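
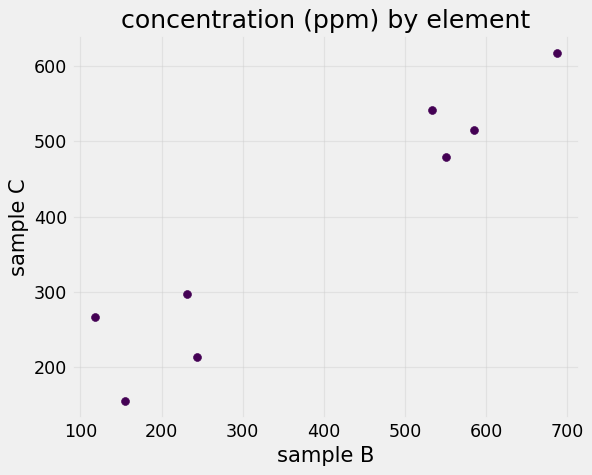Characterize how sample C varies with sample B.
Points are positively correlated; strong (|r| ≈ 1.0).

positive, strong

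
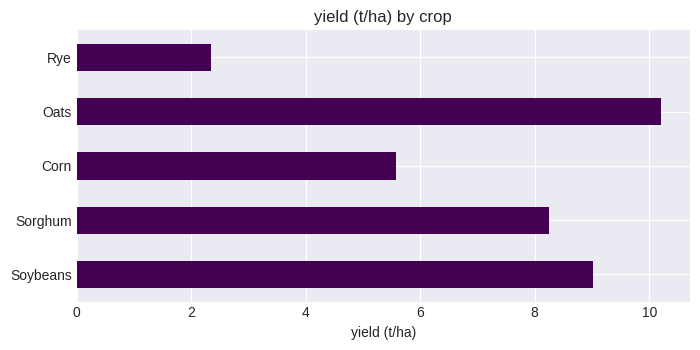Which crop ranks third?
Top 4: Oats ≈ 10, Soybeans ≈ 9, Sorghum ≈ 8, Corn ≈ 6.

Sorghum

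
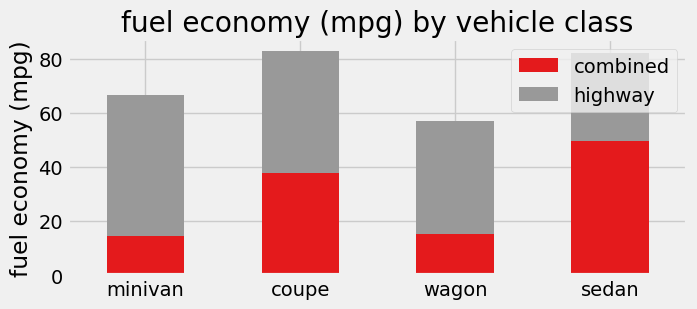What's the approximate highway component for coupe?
highway top ≈ 80, bottom ≈ 40; segment ≈ 40.

≈ 40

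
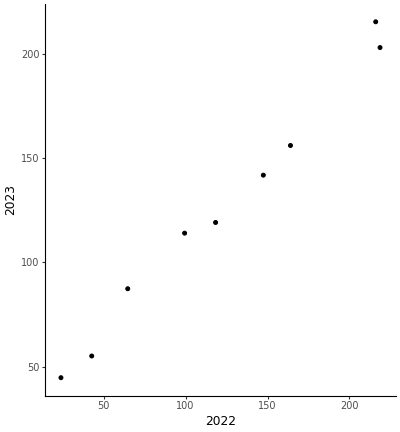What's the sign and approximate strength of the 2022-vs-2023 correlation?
Points are positively correlated; strong (|r| ≈ 1.0).

positive, strong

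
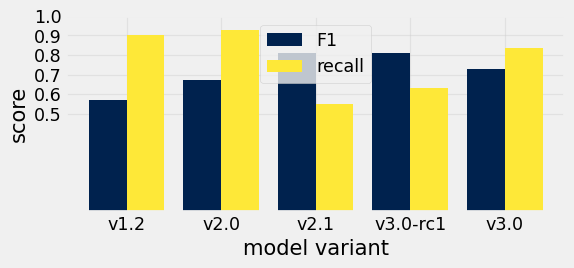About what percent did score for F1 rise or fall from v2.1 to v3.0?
v2.1 ≈ 0.8, v3.0 ≈ 0.7; (0.7 − 0.8) / 0.8 ≈ -12.5%.

≈ -12.5%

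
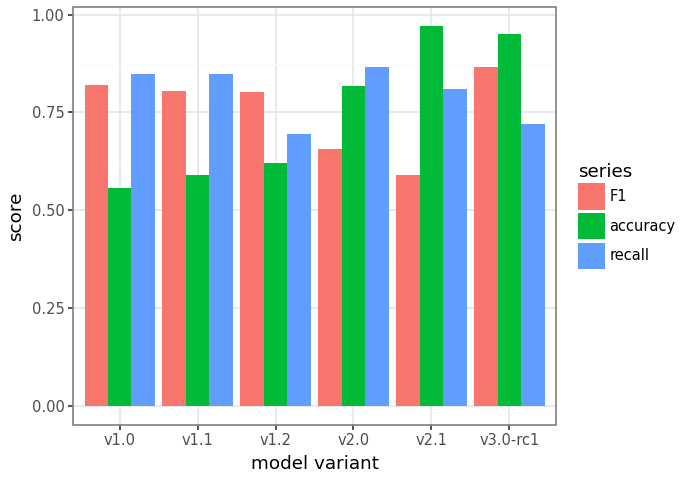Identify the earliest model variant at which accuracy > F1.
v1.2: accuracy ≈ 0.6 vs F1 ≈ 0.8 (not yet); v2.0: accuracy ≈ 0.8 vs F1 ≈ 0.7 (first crossover).

v2.0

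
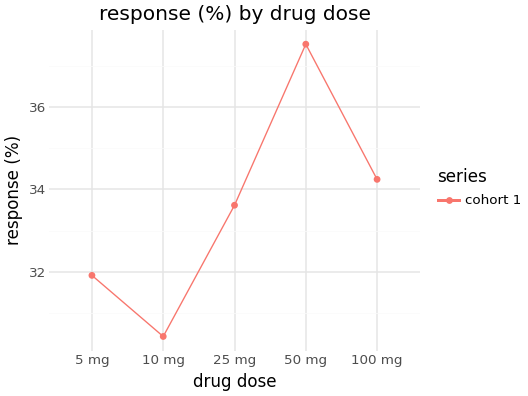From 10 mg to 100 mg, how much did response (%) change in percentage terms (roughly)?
10 mg ≈ 30, 100 mg ≈ 34; (34 − 30) / 30 ≈ +13.3%.

≈ +13.3%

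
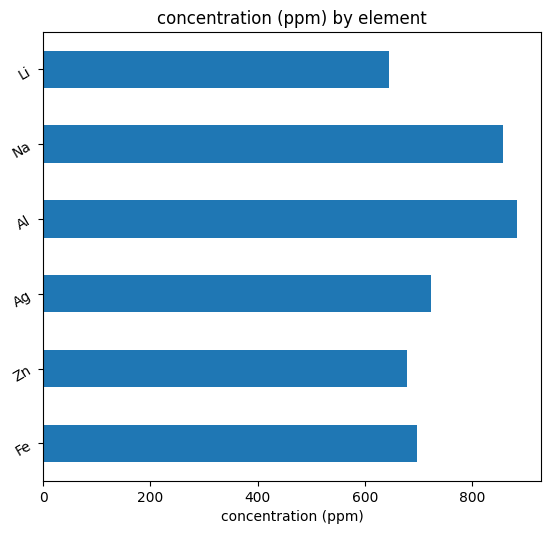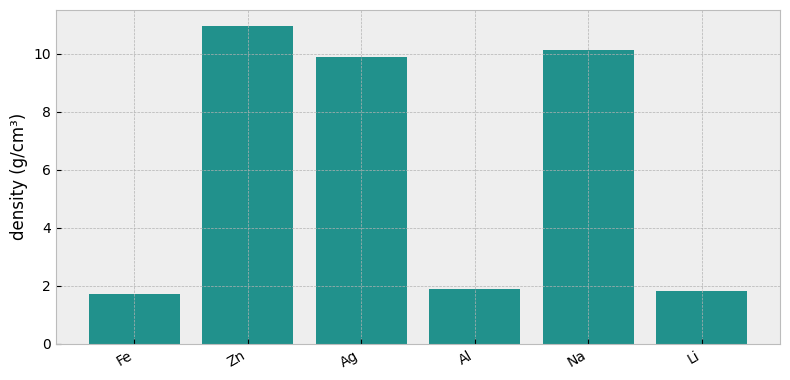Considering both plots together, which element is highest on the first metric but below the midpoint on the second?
Al

Chart 2 median density (g/cm³) ≈ 6; below-median elements: Fe, Al, Li. Among those, Al has the highest concentration (ppm) (≈ 900).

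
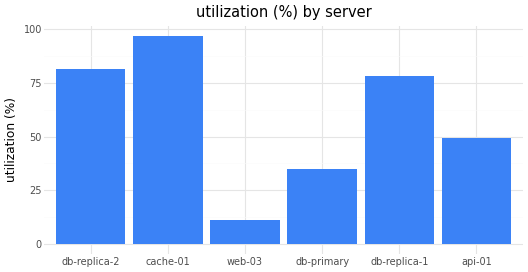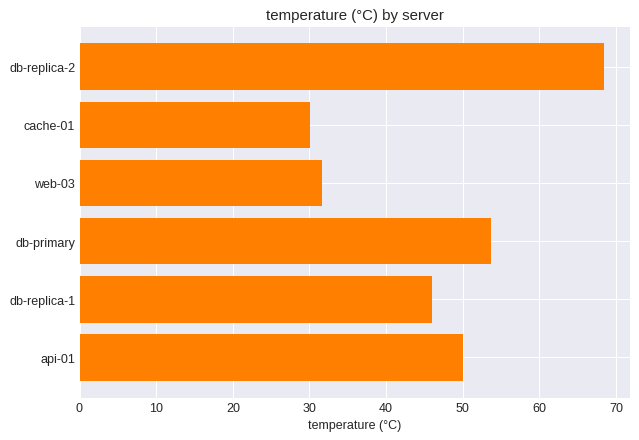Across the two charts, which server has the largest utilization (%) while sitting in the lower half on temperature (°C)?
cache-01

Chart 2 median temperature (°C) ≈ 50; below-median servers: cache-01, web-03, db-replica-1. Among those, cache-01 has the highest utilization (%) (≈ 100).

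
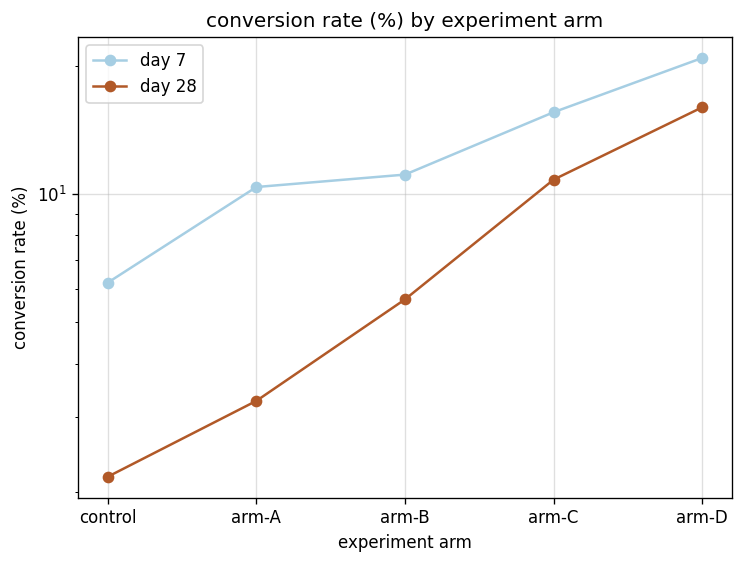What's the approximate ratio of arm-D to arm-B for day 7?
arm-D ≈ 20, arm-B ≈ 12; 20/12 ≈ 1.67.

≈ 1.67×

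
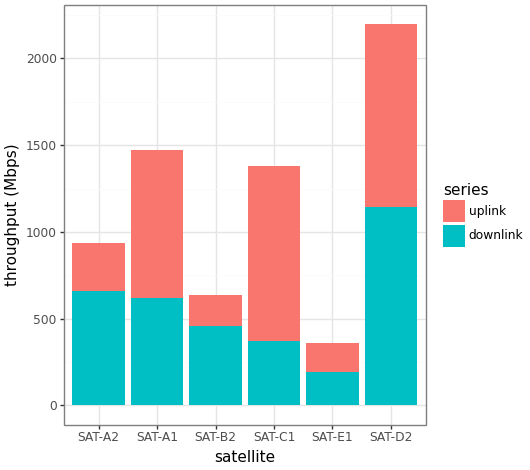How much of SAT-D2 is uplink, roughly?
≈ 1000

uplink top ≈ 2200, bottom ≈ 1200; segment ≈ 1000.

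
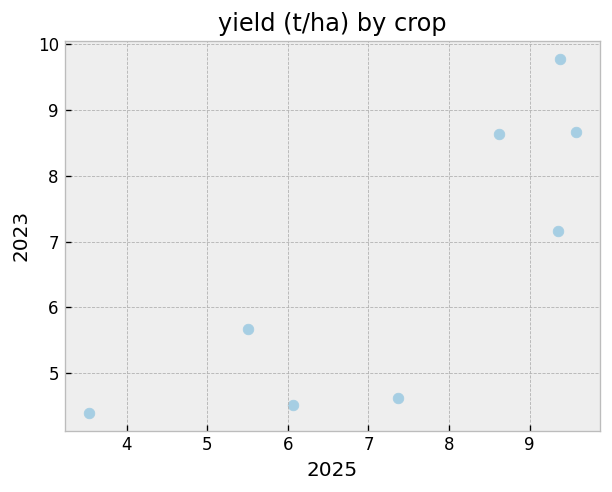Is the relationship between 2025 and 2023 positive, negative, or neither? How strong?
positive, strong

Points are positively correlated; strong (|r| ≈ 0.8).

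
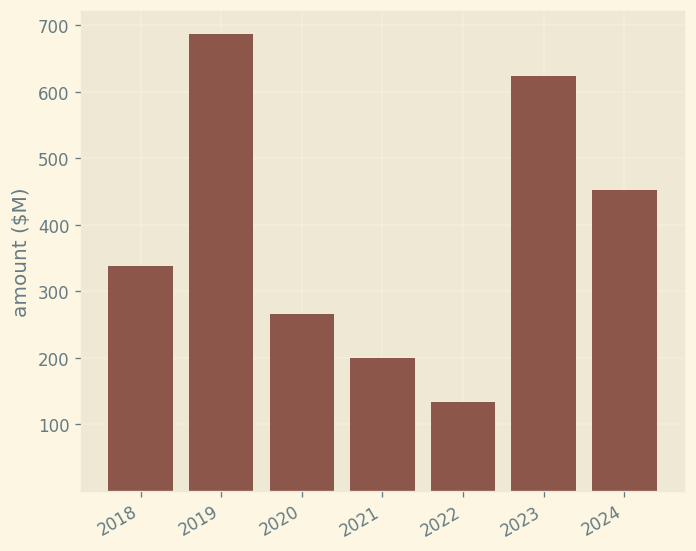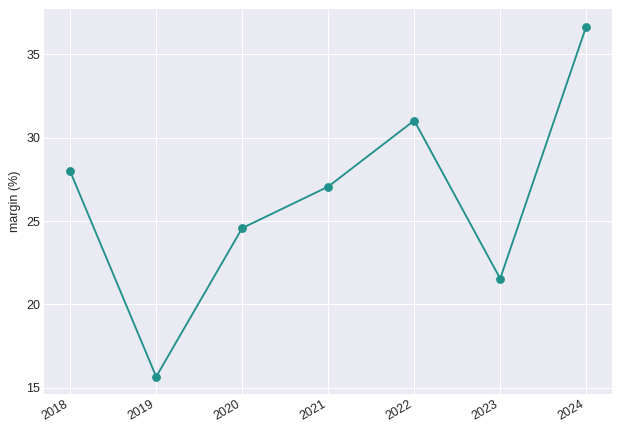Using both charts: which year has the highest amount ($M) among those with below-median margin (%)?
2019

Chart 2 median margin (%) ≈ 25; below-median years: 2019, 2020, 2023. Among those, 2019 has the highest amount ($M) (≈ 700).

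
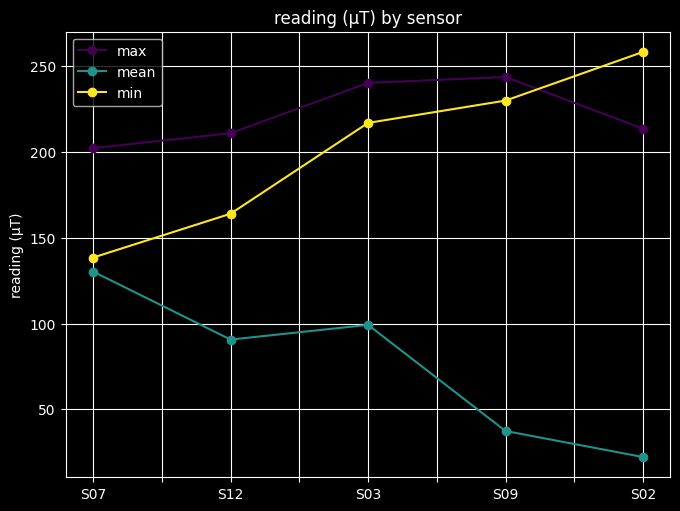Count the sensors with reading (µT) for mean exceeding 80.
Above 80: S07, S12, S03.

3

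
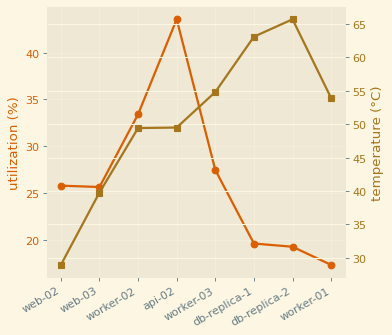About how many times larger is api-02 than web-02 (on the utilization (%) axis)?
≈ 1.8×

api-02 ≈ 45, web-02 ≈ 25; 45/25 ≈ 1.8.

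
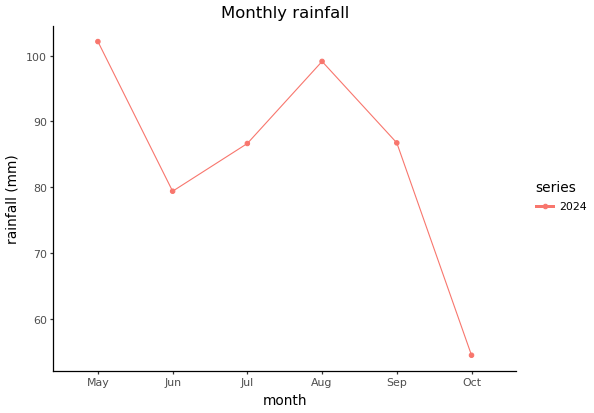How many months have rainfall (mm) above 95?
Above 95: May, Aug.

2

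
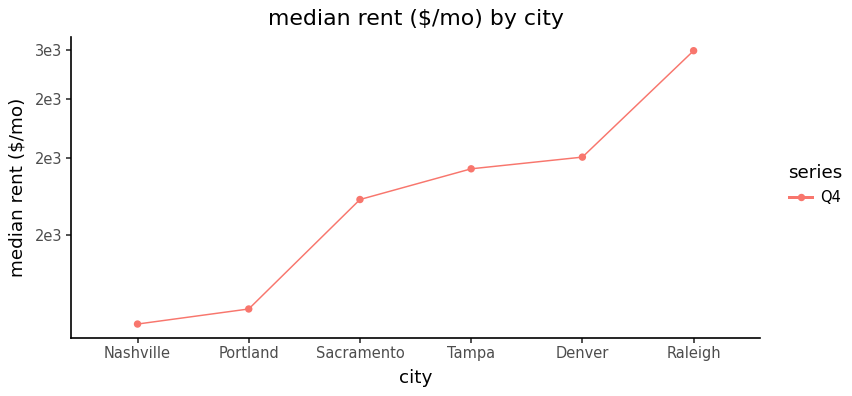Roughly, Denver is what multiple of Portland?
Denver ≈ 2000, Portland ≈ 1200; 2000/1200 ≈ 1.67.

≈ 1.67×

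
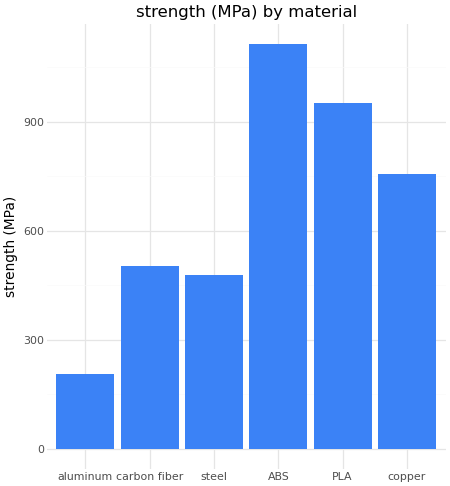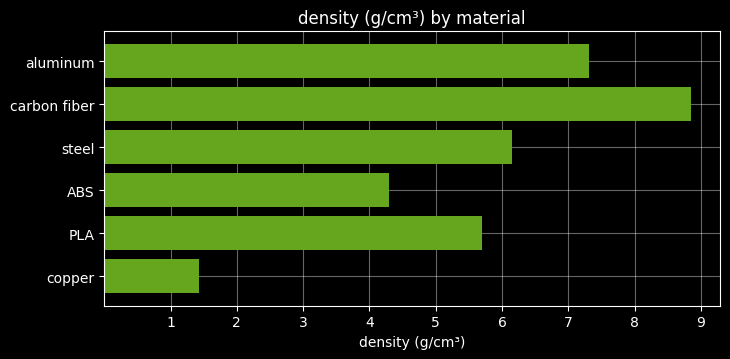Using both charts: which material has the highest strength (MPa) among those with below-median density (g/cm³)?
Chart 2 median density (g/cm³) ≈ 6; below-median materials: ABS, PLA, copper. Among those, ABS has the highest strength (MPa) (≈ 1200).

ABS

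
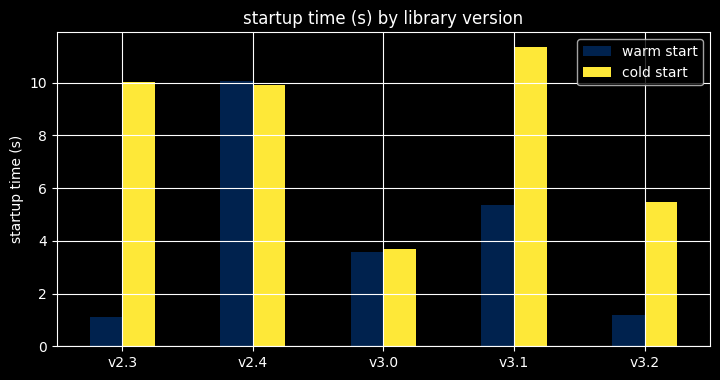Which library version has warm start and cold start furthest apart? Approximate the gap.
v2.3, ≈ 9 s

v2.3: warm start ≈ 1, cold start ≈ 10 → gap ≈ 9. Next-largest (v3.1) is only ≈ 6.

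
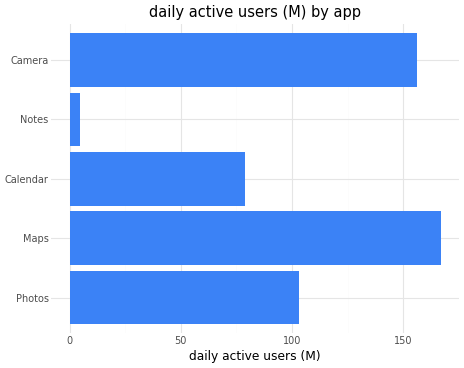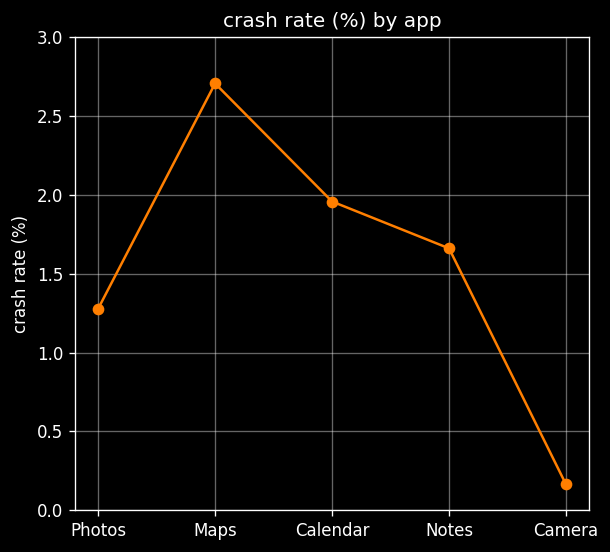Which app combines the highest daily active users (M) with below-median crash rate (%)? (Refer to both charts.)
Camera

Chart 2 median crash rate (%) ≈ 1.5; below-median apps: Photos, Camera. Among those, Camera has the highest daily active users (M) (≈ 160).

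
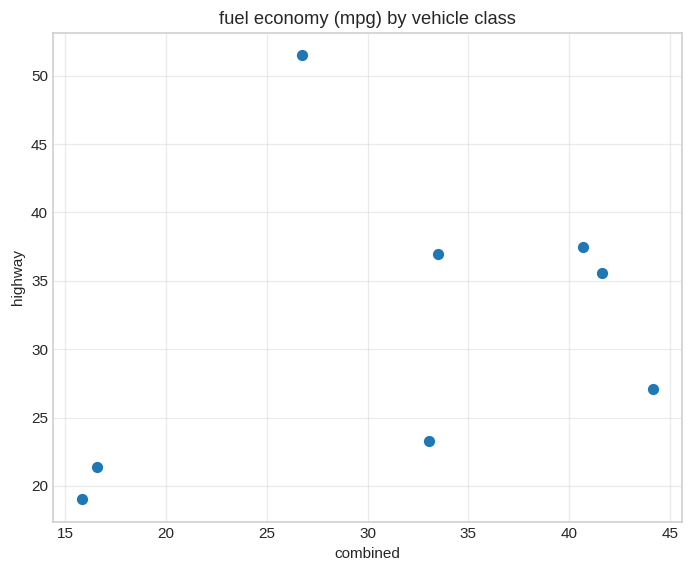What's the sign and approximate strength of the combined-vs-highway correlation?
positive, weak

Points are positively correlated; weak (|r| ≈ 0.3).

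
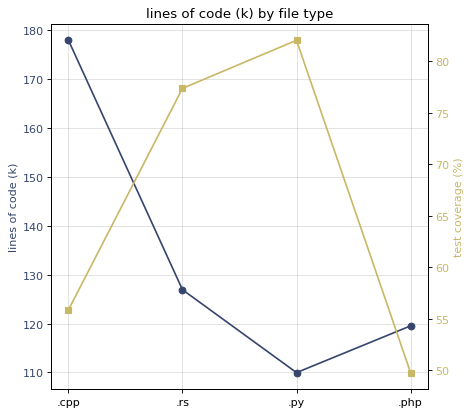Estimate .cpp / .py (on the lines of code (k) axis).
.cpp ≈ 180, .py ≈ 110; 180/110 ≈ 1.64.

≈ 1.64×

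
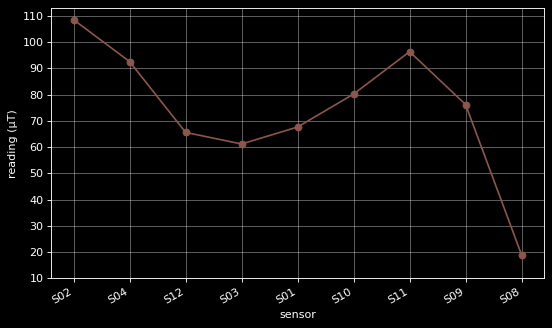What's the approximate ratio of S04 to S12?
S04 ≈ 90, S12 ≈ 70; 90/70 ≈ 1.29.

≈ 1.29×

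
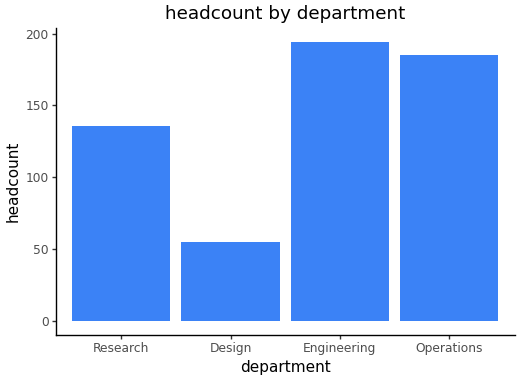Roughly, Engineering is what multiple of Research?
≈ 1.43×

Engineering ≈ 200, Research ≈ 140; 200/140 ≈ 1.43.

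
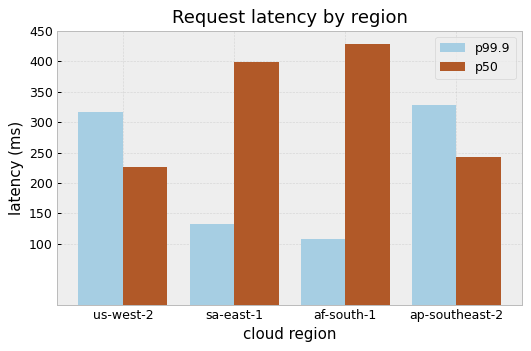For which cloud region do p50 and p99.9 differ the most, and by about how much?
af-south-1: p50 ≈ 450, p99.9 ≈ 100 → gap ≈ 350. Next-largest (sa-east-1) is only ≈ 250.

af-south-1, ≈ 350 ms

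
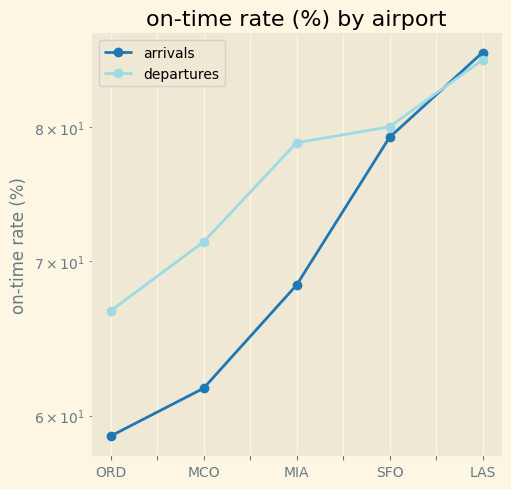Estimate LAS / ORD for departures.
LAS ≈ 85, ORD ≈ 65; 85/65 ≈ 1.31.

≈ 1.31×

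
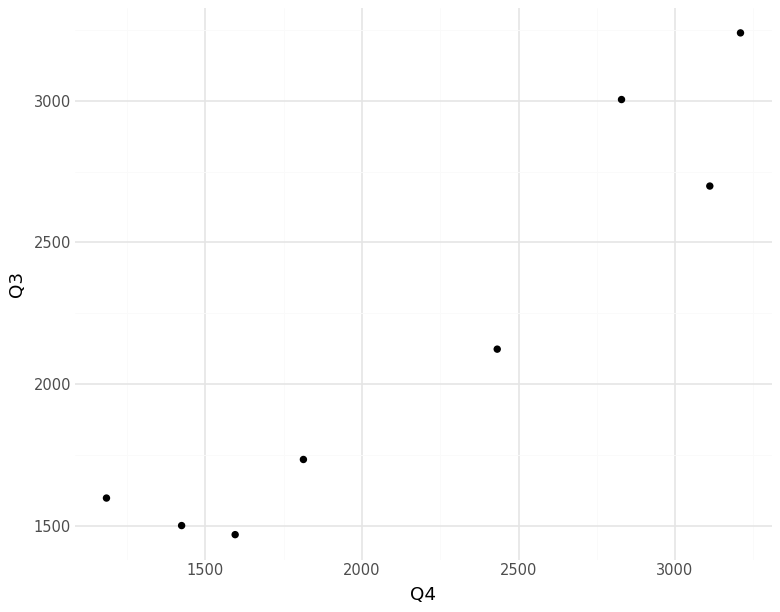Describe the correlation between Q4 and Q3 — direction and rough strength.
Points are positively correlated; strong (|r| ≈ 0.9).

positive, strong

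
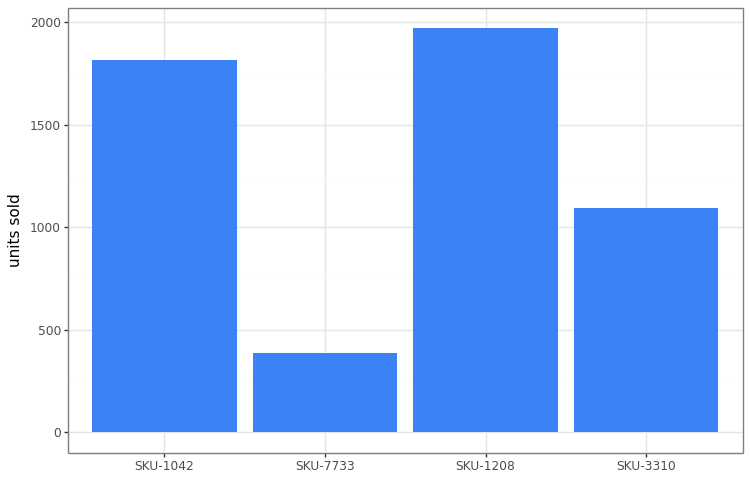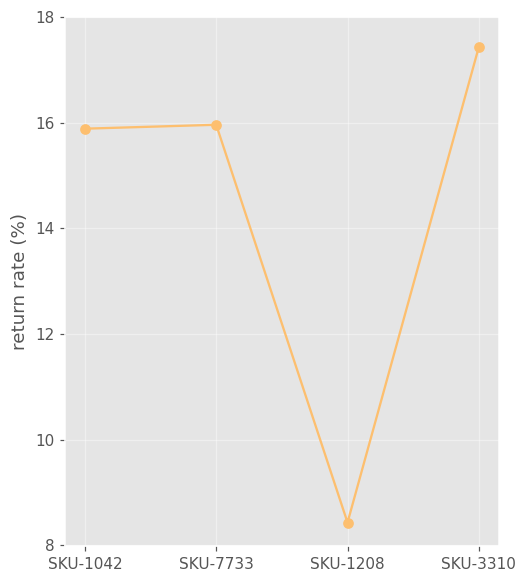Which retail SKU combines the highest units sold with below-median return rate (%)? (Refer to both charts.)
Chart 2 median return rate (%) ≈ 16; below-median retail SKUs: SKU-1042, SKU-1208. Among those, SKU-1208 has the highest units sold (≈ 2000).

SKU-1208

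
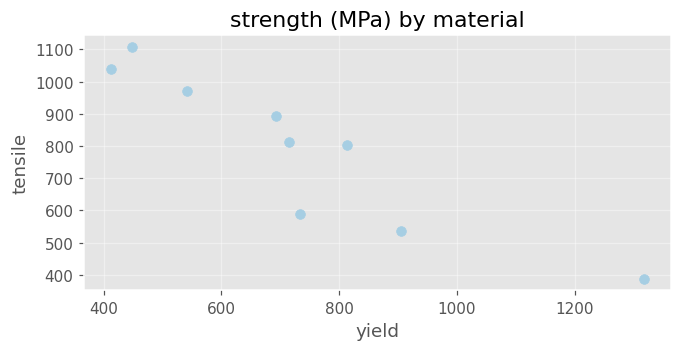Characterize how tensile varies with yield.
negative, strong

Points are negatively correlated; strong (|r| ≈ 0.9).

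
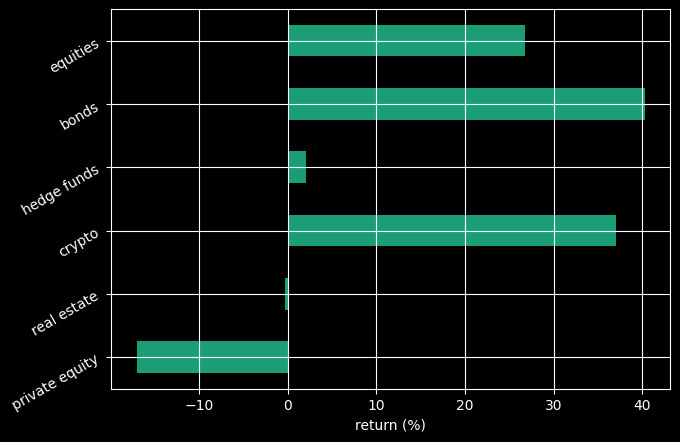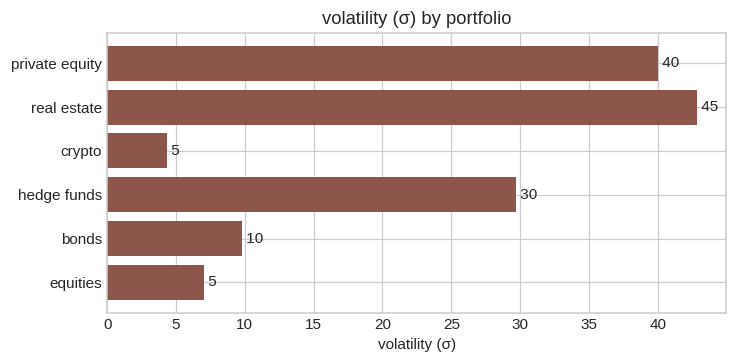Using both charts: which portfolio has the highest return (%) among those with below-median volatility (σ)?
bonds

Chart 2 median volatility (σ) ≈ 20; below-median portfolios: crypto, bonds, equities. Among those, bonds has the highest return (%) (≈ 40).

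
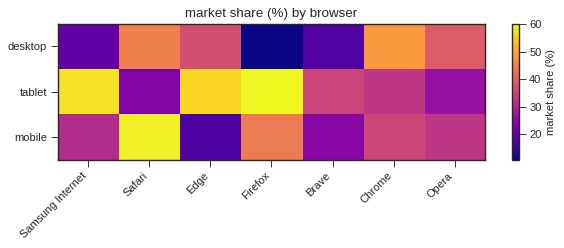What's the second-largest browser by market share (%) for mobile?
Firefox

Top 3 for mobile: Safari ≈ 60, Firefox ≈ 45, Chrome ≈ 35.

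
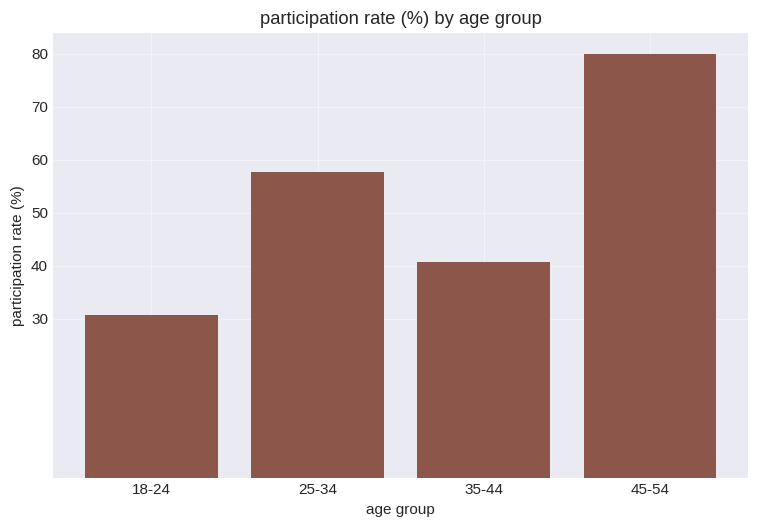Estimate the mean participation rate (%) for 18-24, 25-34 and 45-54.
≈ 57

(30 + 60 + 80) / 3 ≈ 57.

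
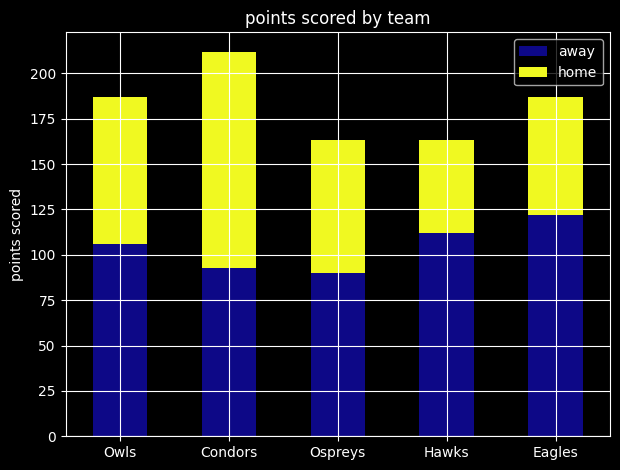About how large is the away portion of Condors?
away top ≈ 100, bottom ≈ 0; segment ≈ 100.

≈ 100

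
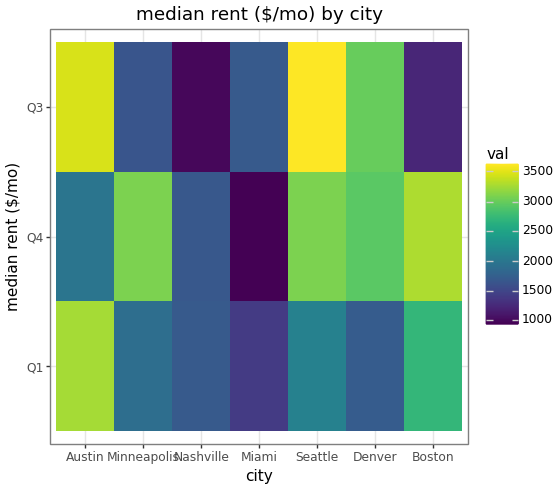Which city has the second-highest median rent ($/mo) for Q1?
Top 3 for Q1: Austin ≈ 3500, Boston ≈ 2500, Seattle ≈ 2000.

Boston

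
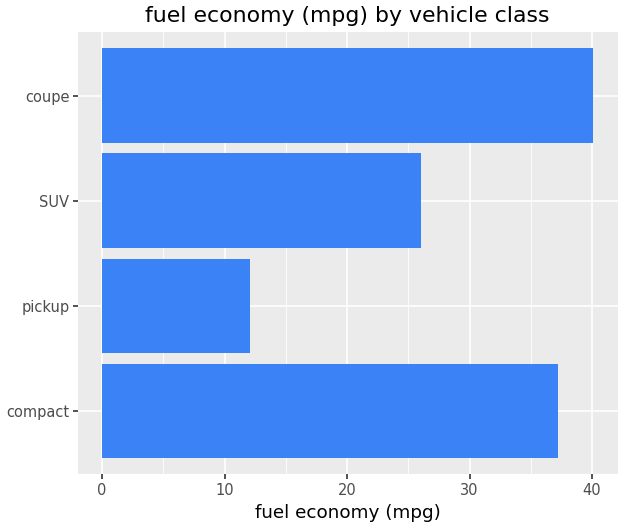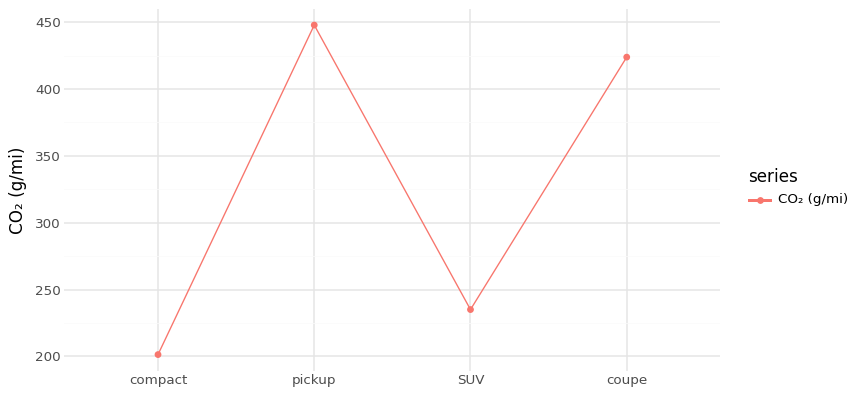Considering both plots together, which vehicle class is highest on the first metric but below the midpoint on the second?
Chart 2 median CO₂ (g/mi) ≈ 350; below-median vehicle classes: compact, SUV. Among those, compact has the highest fuel economy (mpg) (≈ 35).

compact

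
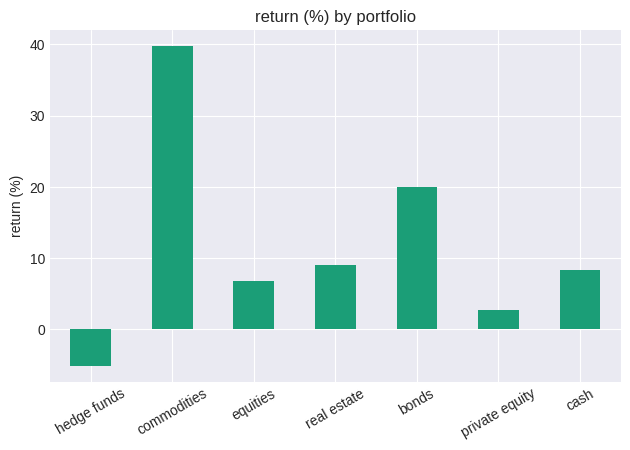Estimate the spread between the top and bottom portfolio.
Max commodities ≈ 40, min hedge funds ≈ -5; range ≈ 45.

≈ 45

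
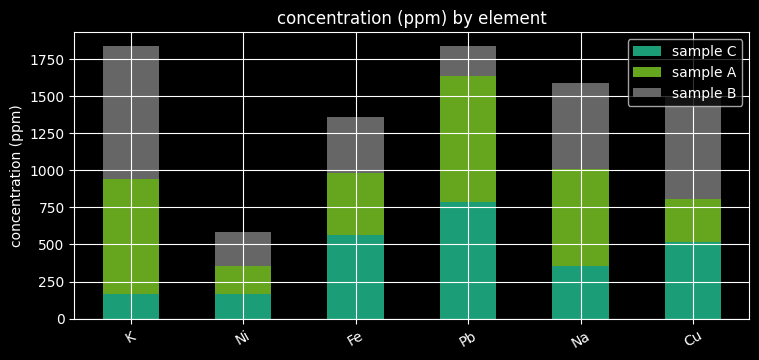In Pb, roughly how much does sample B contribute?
sample B top ≈ 1800, bottom ≈ 1600; segment ≈ 200.

≈ 200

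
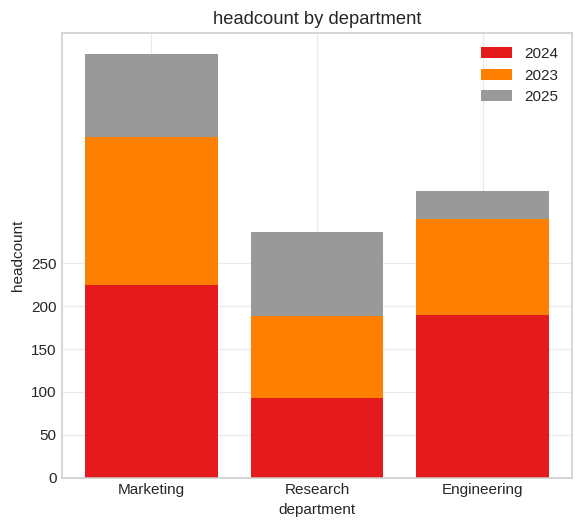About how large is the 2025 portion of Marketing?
2025 top ≈ 500, bottom ≈ 400; segment ≈ 100.

≈ 100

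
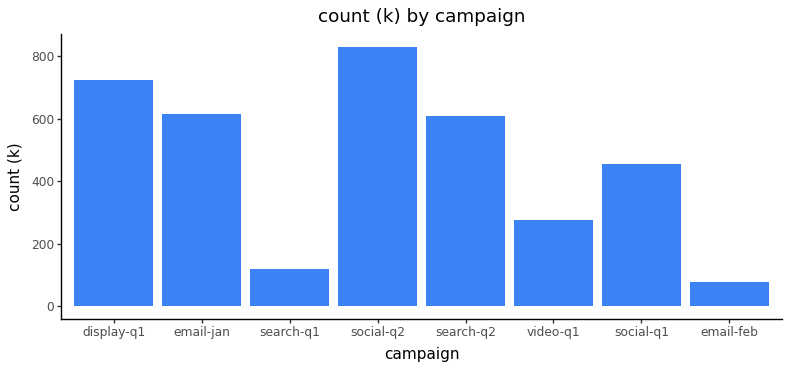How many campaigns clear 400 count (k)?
5

Above 400: display-q1, email-jan, social-q2, search-q2, social-q1.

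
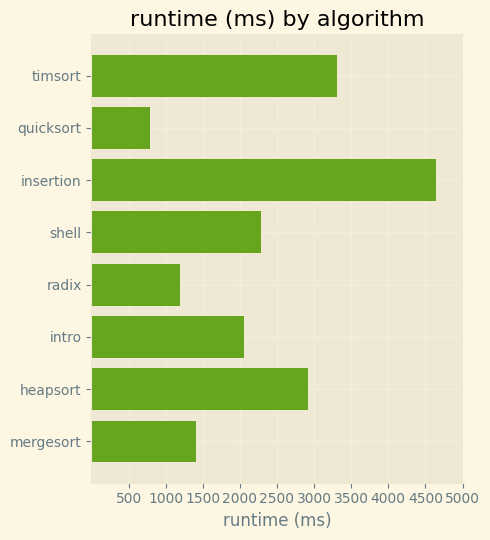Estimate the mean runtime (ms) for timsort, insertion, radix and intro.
≈ 2750

(3500 + 4500 + 1000 + 2000) / 4 ≈ 2750.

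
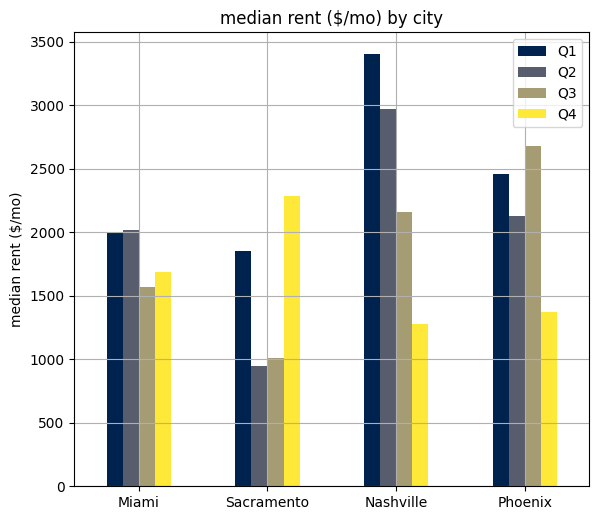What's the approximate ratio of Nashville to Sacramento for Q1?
≈ 1.75×

Nashville ≈ 3500, Sacramento ≈ 2000; 3500/2000 ≈ 1.75.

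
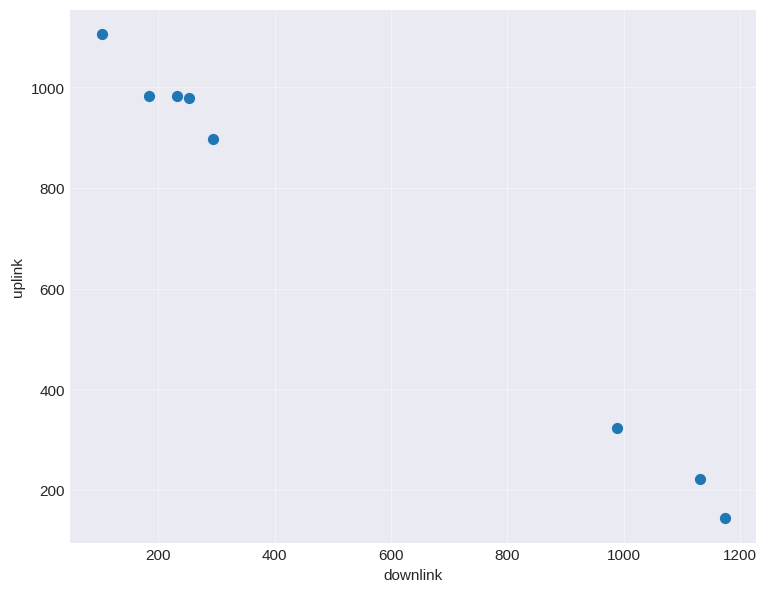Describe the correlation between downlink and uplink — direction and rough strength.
negative, strong

Points are negatively correlated; strong (|r| ≈ 1.0).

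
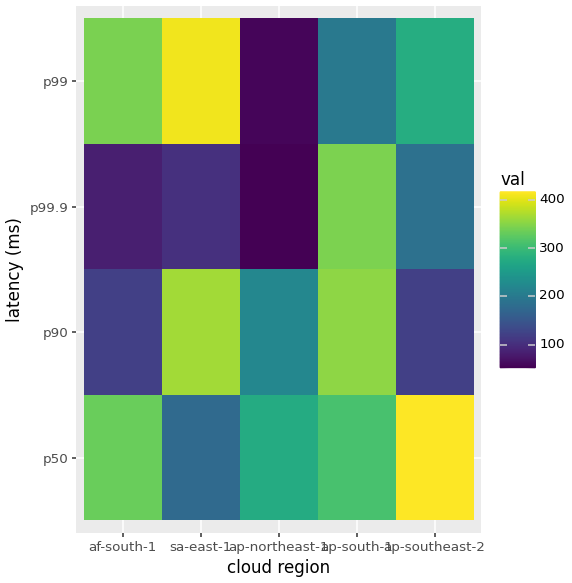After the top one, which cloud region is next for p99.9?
ap-southeast-2

Top 3 for p99.9: ap-south-1 ≈ 350, ap-southeast-2 ≈ 200, sa-east-1 ≈ 100.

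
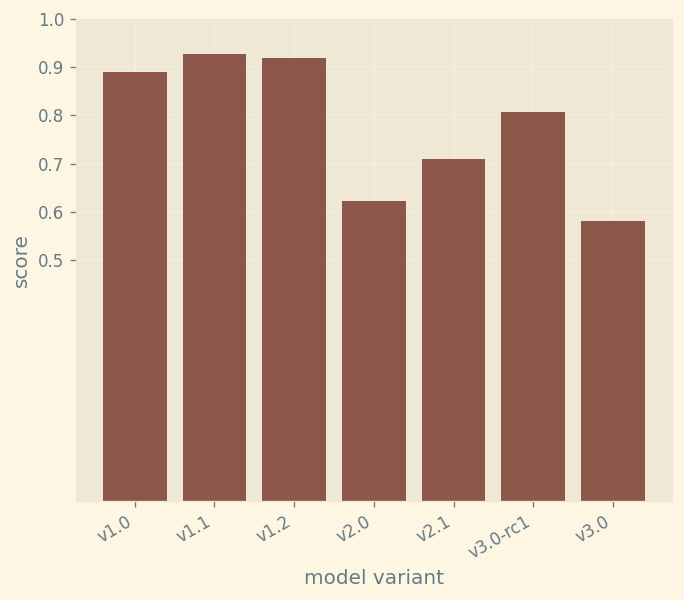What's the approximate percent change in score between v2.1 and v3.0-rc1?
≈ +14.3%

v2.1 ≈ 0.7, v3.0-rc1 ≈ 0.8; (0.8 − 0.7) / 0.7 ≈ +14.3%.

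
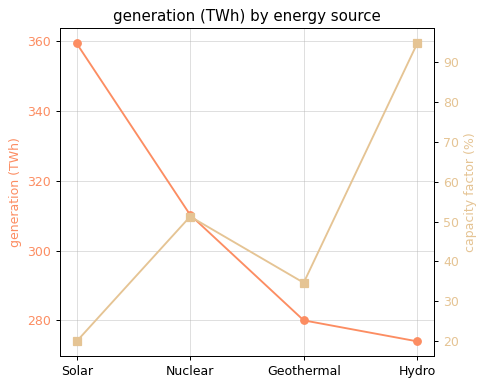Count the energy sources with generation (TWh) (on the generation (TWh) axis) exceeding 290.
Above 290: Solar, Nuclear.

2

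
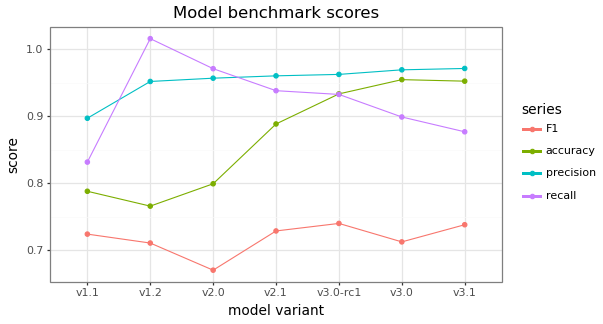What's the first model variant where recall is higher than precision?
v1.2

v1.1: recall ≈ 0.85 vs precision ≈ 0.90 (not yet); v1.2: recall ≈ 1.00 vs precision ≈ 0.95 (first crossover).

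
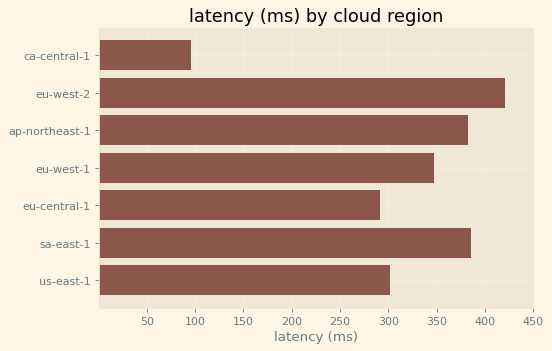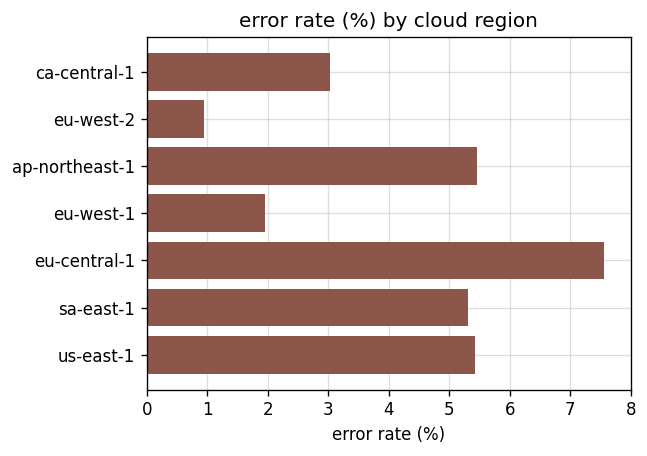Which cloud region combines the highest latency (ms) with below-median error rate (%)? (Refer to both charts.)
eu-west-2

Chart 2 median error rate (%) ≈ 5; below-median cloud regions: ca-central-1, eu-west-2, eu-west-1. Among those, eu-west-2 has the highest latency (ms) (≈ 400).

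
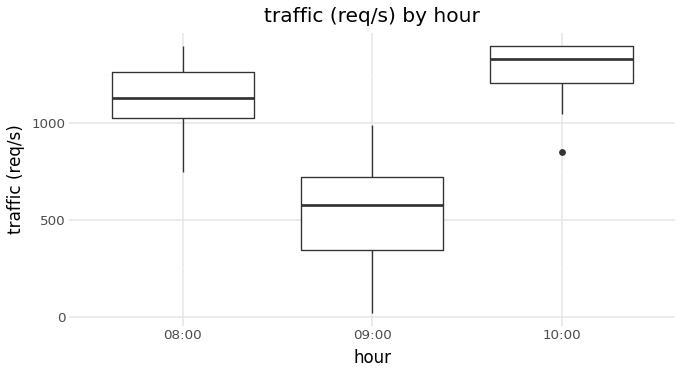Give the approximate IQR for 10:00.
≈ 200

Q3 ≈ 1400, Q1 ≈ 1200; IQR ≈ 200.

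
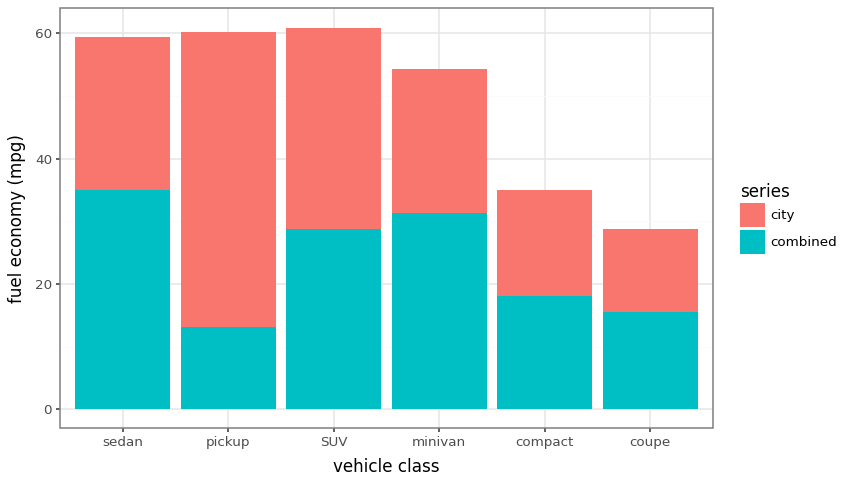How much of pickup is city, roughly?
city top ≈ 60, bottom ≈ 10; segment ≈ 50.

≈ 50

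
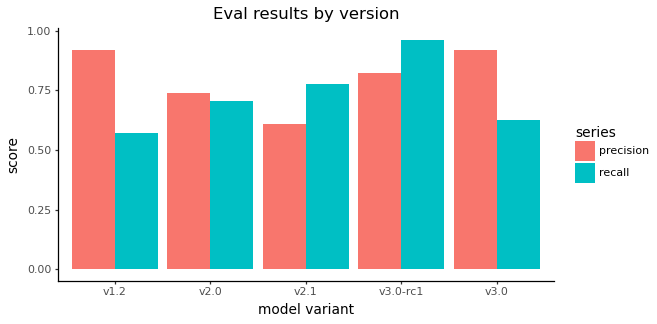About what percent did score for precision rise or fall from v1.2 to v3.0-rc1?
≈ -11.1%

v1.2 ≈ 0.9, v3.0-rc1 ≈ 0.8; (0.8 − 0.9) / 0.9 ≈ -11.1%.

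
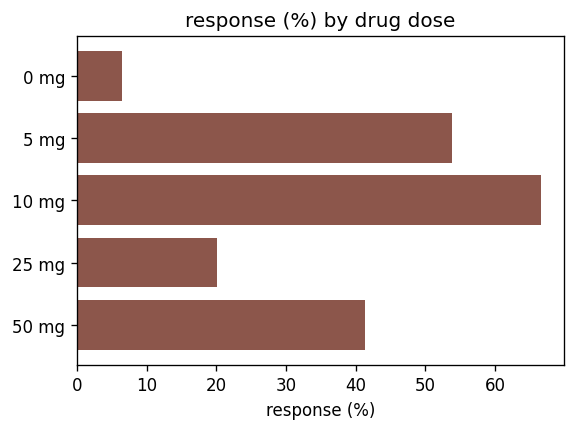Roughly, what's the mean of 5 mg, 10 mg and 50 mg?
≈ 53

(50 + 70 + 40) / 3 ≈ 53.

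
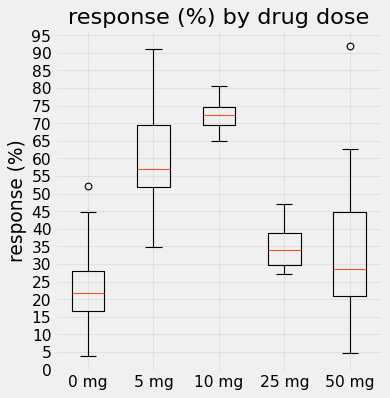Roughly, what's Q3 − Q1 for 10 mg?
Q3 ≈ 75, Q1 ≈ 70; IQR ≈ 5.

≈ 5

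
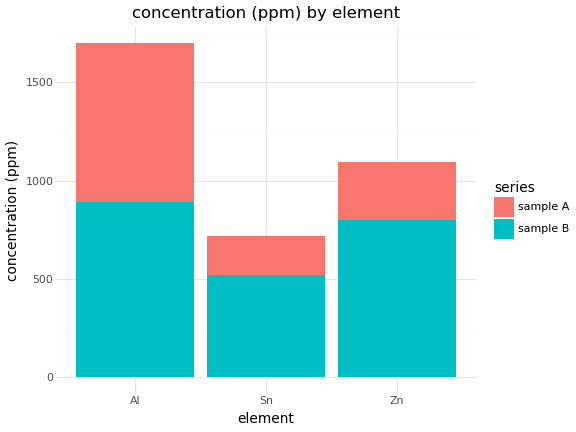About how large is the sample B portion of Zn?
sample B top ≈ 800, bottom ≈ 0; segment ≈ 800.

≈ 800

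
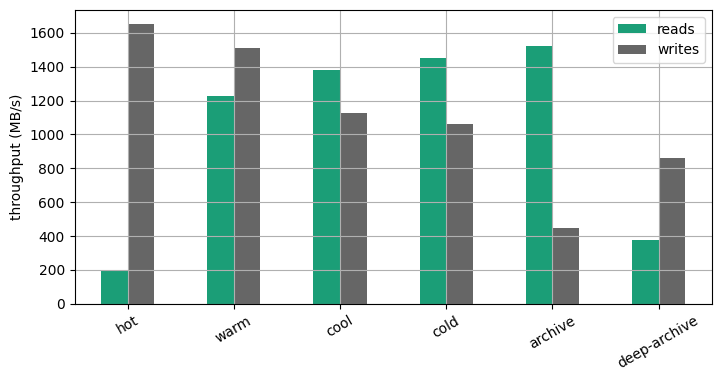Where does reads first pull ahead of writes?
warm: reads ≈ 1200 vs writes ≈ 1600 (not yet); cool: reads ≈ 1400 vs writes ≈ 1200 (first crossover).

cool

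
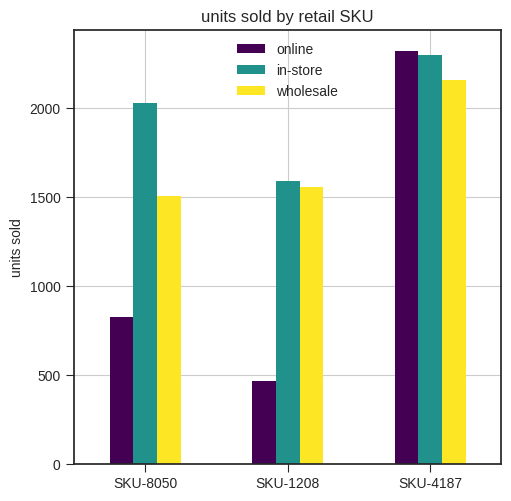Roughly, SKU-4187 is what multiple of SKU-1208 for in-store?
SKU-4187 ≈ 2200, SKU-1208 ≈ 1600; 2200/1600 ≈ 1.38.

≈ 1.38×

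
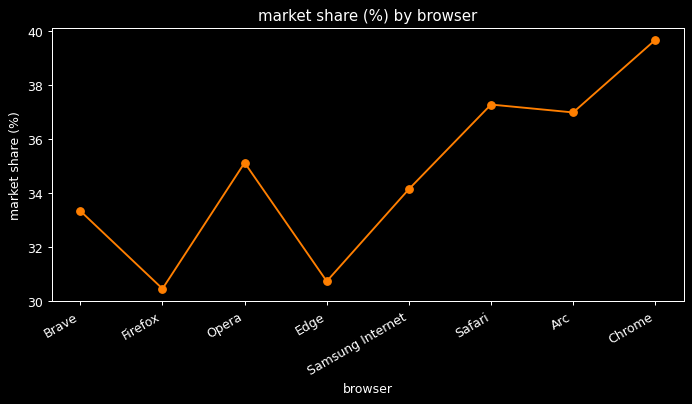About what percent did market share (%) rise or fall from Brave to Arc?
≈ +12.1%

Brave ≈ 33, Arc ≈ 37; (37 − 33) / 33 ≈ +12.1%.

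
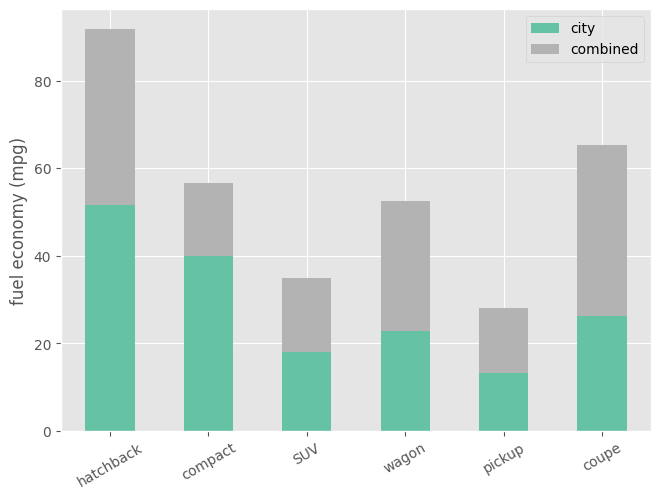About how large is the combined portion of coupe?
combined top ≈ 70, bottom ≈ 30; segment ≈ 40.

≈ 40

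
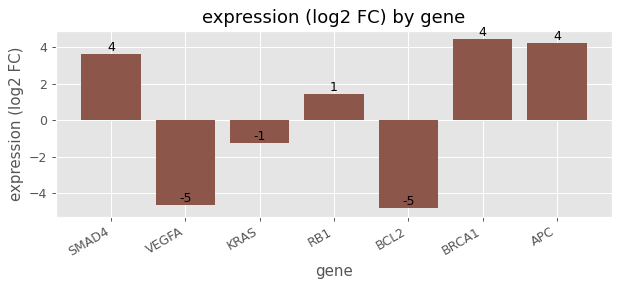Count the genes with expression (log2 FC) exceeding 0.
4

Above 0: SMAD4, RB1, BRCA1, APC.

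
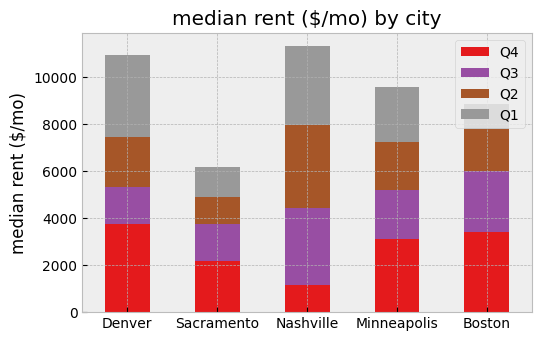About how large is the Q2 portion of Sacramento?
≈ 1000

Q2 top ≈ 5000, bottom ≈ 4000; segment ≈ 1000.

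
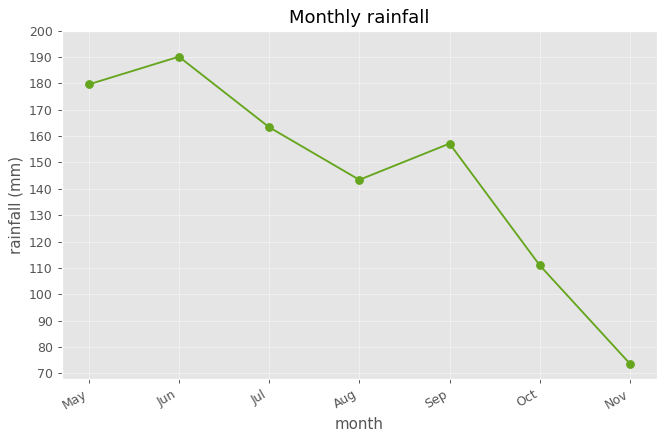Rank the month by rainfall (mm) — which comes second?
Top 3: Jun ≈ 190, May ≈ 180, Jul ≈ 160.

May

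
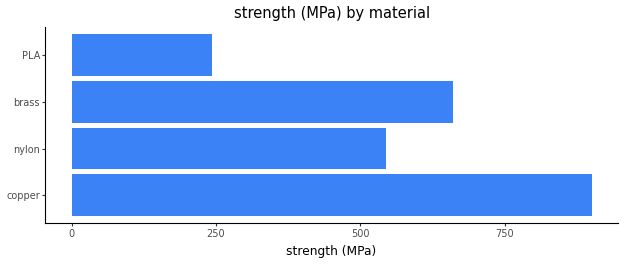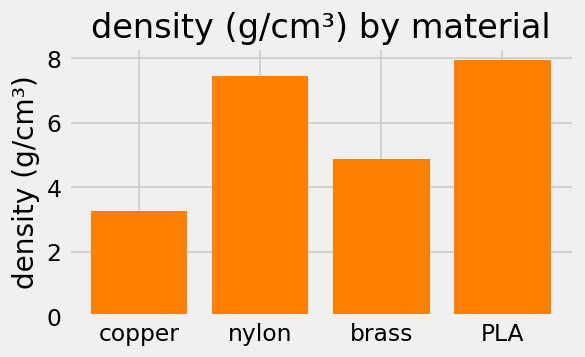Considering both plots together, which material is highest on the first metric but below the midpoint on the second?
copper

Chart 2 median density (g/cm³) ≈ 6; below-median materials: copper, brass. Among those, copper has the highest strength (MPa) (≈ 900).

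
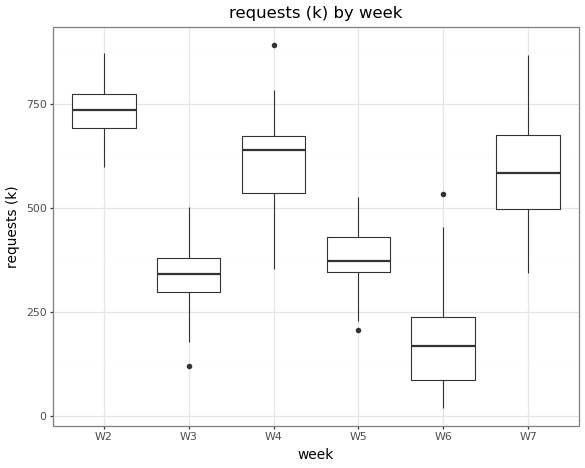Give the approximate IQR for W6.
≈ 150

Q3 ≈ 250, Q1 ≈ 100; IQR ≈ 150.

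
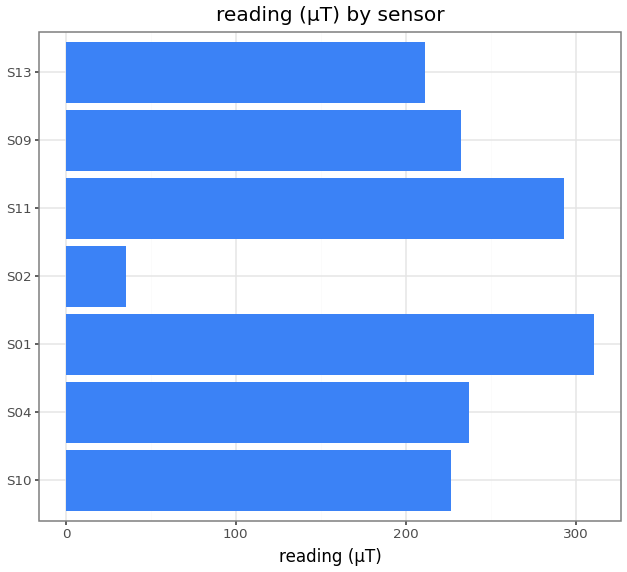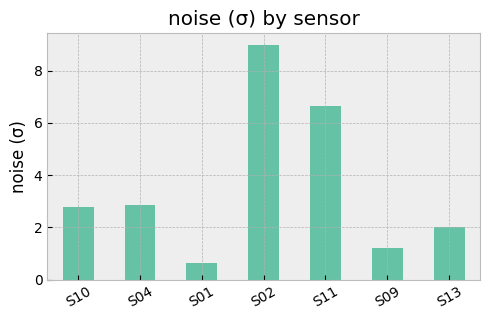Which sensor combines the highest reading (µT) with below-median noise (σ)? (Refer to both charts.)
Chart 2 median noise (σ) ≈ 3; below-median sensors: S01, S09, S13. Among those, S01 has the highest reading (µT) (≈ 300).

S01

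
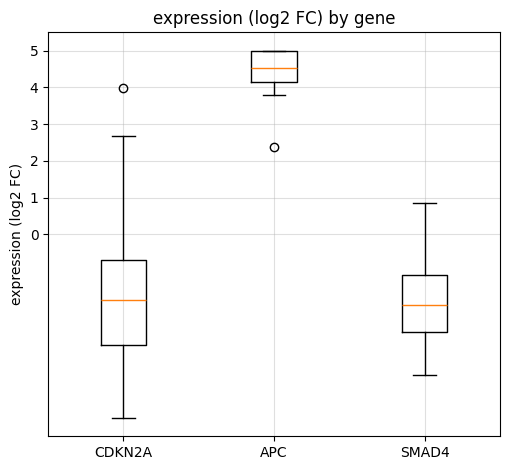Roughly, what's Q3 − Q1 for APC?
Q3 ≈ 5, Q1 ≈ 4; IQR ≈ 1.

≈ 1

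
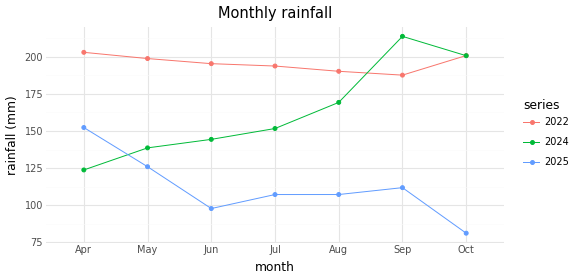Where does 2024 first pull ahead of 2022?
Sep

Aug: 2024 ≈ 160 vs 2022 ≈ 200 (not yet); Sep: 2024 ≈ 220 vs 2022 ≈ 180 (first crossover).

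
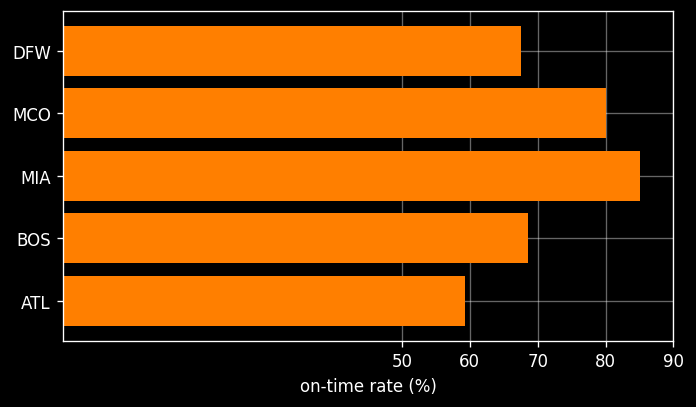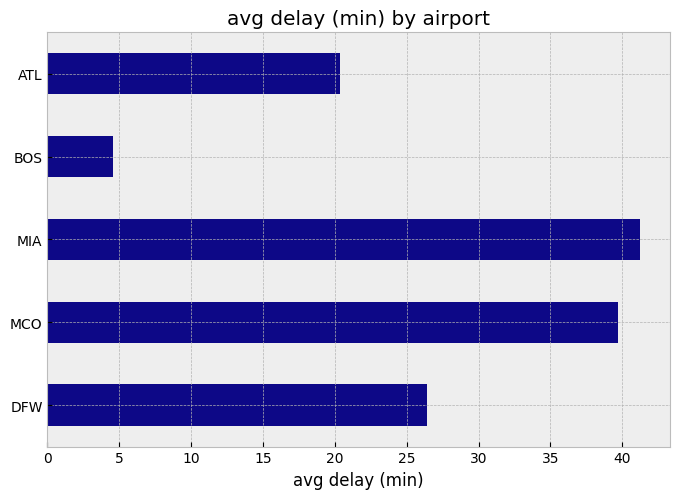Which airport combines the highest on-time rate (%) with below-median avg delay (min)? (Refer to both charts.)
BOS

Chart 2 median avg delay (min) ≈ 25; below-median airports: BOS, ATL. Among those, BOS has the highest on-time rate (%) (≈ 70).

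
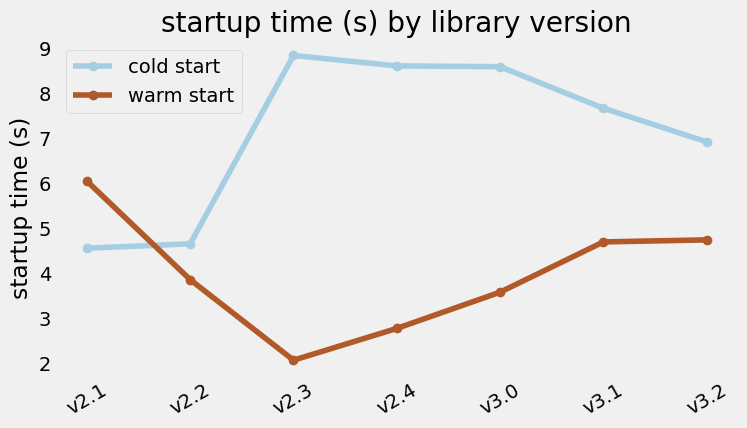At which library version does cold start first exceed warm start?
v2.1: cold start ≈ 5 vs warm start ≈ 6 (not yet); v2.2: cold start ≈ 5 vs warm start ≈ 4 (first crossover).

v2.2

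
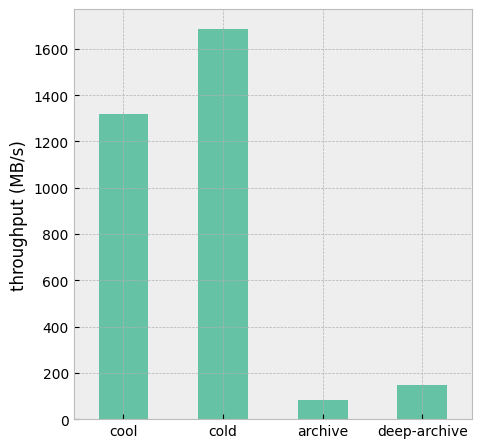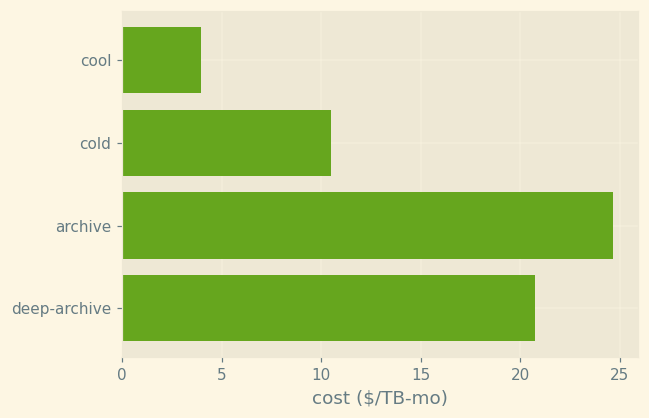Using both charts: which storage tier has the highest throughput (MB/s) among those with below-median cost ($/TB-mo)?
Chart 2 median cost ($/TB-mo) ≈ 15; below-median storage tiers: cool, cold. Among those, cold has the highest throughput (MB/s) (≈ 1600).

cold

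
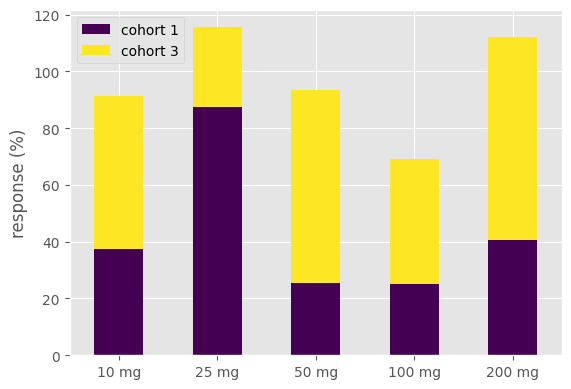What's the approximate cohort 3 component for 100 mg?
cohort 3 top ≈ 70, bottom ≈ 20; segment ≈ 50.

≈ 50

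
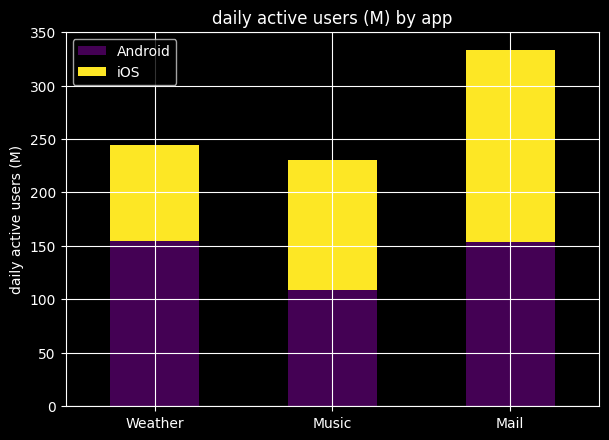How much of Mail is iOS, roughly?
≈ 200

iOS top ≈ 350, bottom ≈ 150; segment ≈ 200.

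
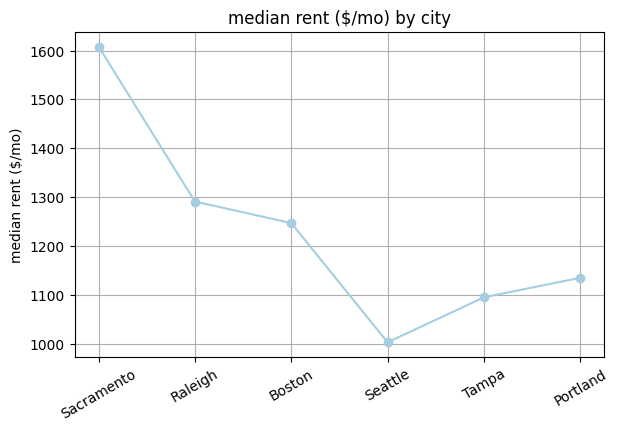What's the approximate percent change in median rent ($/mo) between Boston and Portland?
Boston ≈ 1200, Portland ≈ 1100; (1100 − 1200) / 1200 ≈ -8.3%.

≈ -8.3%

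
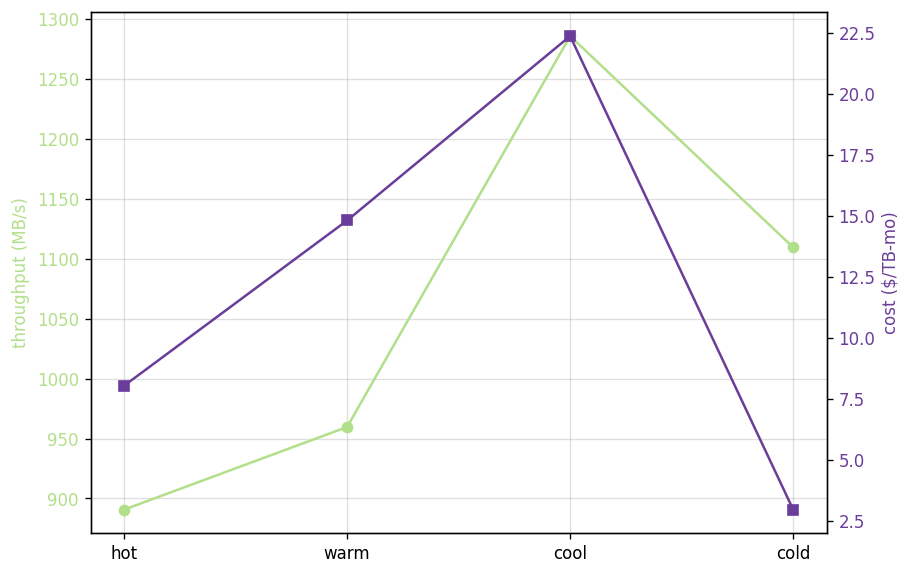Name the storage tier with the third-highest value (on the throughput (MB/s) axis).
warm

Top 4 (on the throughput (MB/s) axis): cool ≈ 1300, cold ≈ 1100, warm ≈ 950, hot ≈ 900.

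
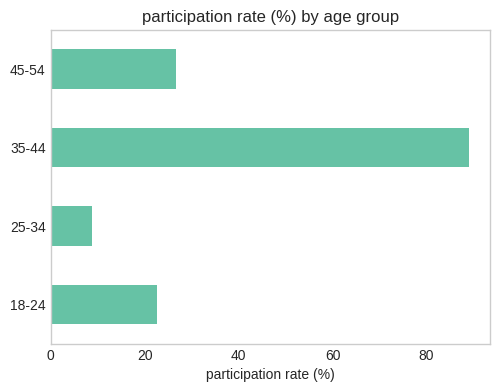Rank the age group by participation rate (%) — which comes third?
Top 4: 35-44 ≈ 90, 45-54 ≈ 30, 18-24 ≈ 20, 25-34 ≈ 10.

18-24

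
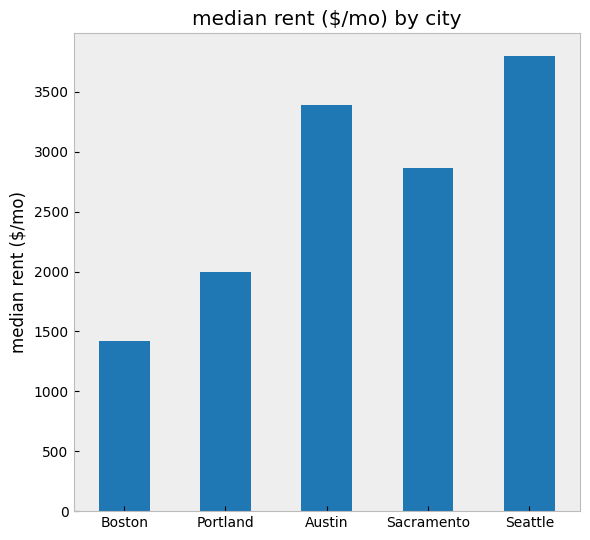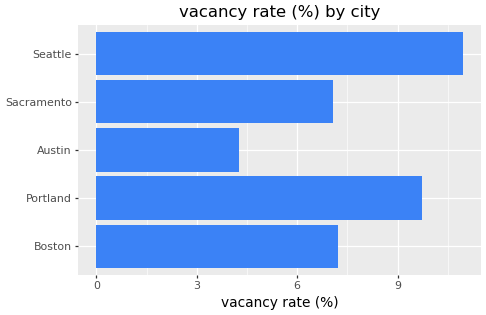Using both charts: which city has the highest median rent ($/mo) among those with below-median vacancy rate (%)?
Chart 2 median vacancy rate (%) ≈ 8; below-median cities: Austin, Sacramento. Among those, Austin has the highest median rent ($/mo) (≈ 3500).

Austin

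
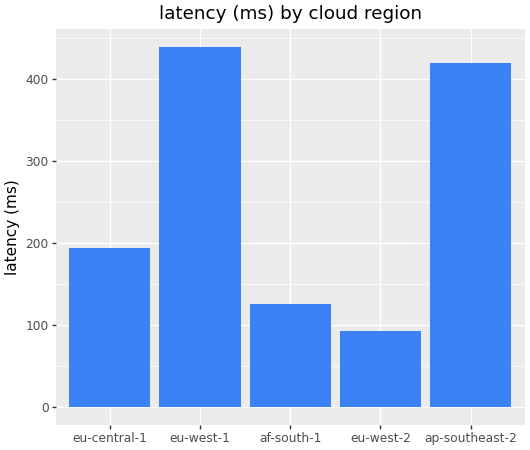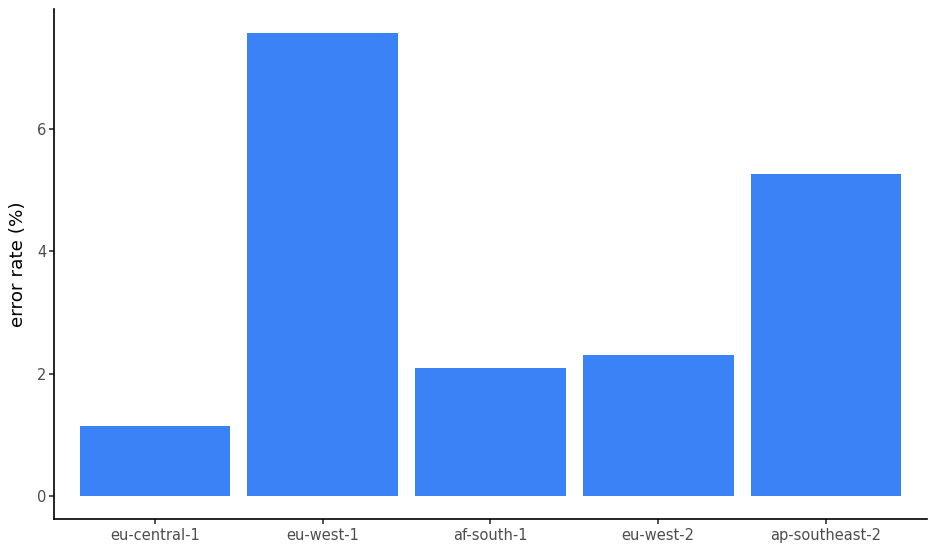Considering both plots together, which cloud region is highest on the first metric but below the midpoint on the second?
Chart 2 median error rate (%) ≈ 2; below-median cloud regions: eu-central-1, af-south-1. Among those, eu-central-1 has the highest latency (ms) (≈ 200).

eu-central-1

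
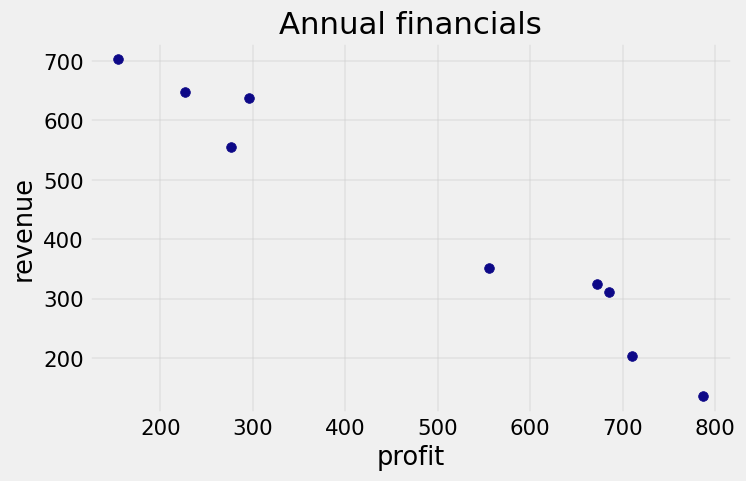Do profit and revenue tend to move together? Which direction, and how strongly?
Points are negatively correlated; strong (|r| ≈ 1.0).

negative, strong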